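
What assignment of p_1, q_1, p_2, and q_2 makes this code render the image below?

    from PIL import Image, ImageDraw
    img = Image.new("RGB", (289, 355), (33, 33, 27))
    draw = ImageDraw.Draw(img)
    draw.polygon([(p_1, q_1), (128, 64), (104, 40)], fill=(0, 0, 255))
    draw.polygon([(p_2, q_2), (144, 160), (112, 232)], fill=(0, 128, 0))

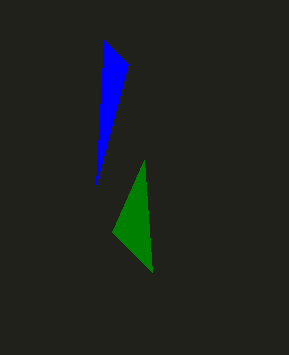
p_1 = 96; q_1 = 184; p_2 = 152; q_2 = 272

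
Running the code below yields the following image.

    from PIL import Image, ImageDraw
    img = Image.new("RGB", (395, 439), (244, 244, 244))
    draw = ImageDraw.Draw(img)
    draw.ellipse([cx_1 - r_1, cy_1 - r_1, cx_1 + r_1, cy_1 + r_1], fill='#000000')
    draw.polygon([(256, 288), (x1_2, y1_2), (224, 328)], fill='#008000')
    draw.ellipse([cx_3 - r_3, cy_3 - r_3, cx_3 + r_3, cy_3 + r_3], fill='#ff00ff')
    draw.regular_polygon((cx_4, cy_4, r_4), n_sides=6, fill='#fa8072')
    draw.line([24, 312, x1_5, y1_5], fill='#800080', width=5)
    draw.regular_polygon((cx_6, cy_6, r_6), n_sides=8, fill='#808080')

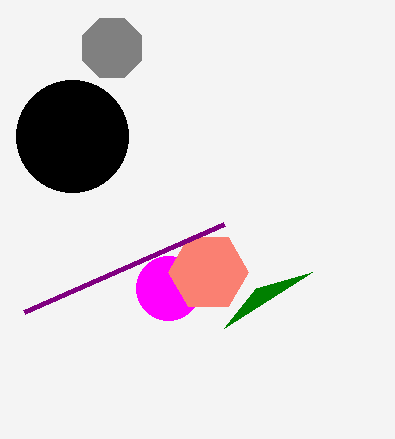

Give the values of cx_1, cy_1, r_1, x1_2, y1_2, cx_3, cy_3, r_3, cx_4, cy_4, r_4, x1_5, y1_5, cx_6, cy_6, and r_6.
cx_1 = 72
cy_1 = 136
r_1 = 56
x1_2 = 312
y1_2 = 272
cx_3 = 168
cy_3 = 288
r_3 = 32
cx_4 = 208
cy_4 = 272
r_4 = 40
x1_5 = 224
y1_5 = 224
cx_6 = 112
cy_6 = 48
r_6 = 32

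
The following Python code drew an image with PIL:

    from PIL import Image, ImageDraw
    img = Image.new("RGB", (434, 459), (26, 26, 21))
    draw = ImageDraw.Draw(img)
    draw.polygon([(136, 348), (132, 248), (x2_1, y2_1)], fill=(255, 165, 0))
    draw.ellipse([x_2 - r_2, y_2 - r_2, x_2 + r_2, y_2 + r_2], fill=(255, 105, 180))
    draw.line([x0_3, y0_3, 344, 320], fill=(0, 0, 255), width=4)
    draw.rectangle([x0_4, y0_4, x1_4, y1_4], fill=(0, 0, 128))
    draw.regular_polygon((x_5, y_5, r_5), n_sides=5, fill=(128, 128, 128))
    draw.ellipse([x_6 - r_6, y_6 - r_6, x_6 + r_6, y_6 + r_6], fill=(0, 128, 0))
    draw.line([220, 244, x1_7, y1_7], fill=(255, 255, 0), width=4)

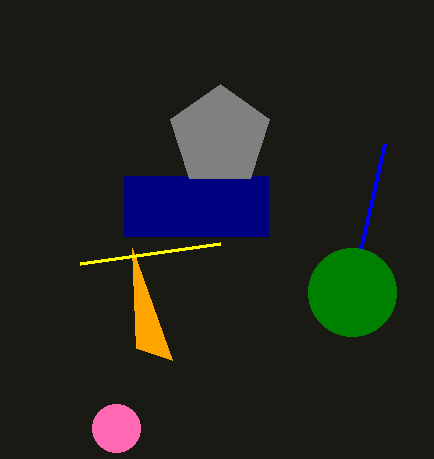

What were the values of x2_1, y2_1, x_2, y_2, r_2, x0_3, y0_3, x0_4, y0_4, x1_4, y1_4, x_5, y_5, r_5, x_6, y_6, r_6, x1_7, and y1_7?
x2_1 = 172
y2_1 = 360
x_2 = 116
y_2 = 428
r_2 = 24
x0_3 = 384
y0_3 = 144
x0_4 = 124
y0_4 = 176
x1_4 = 268
y1_4 = 236
x_5 = 220
y_5 = 136
r_5 = 52
x_6 = 352
y_6 = 292
r_6 = 44
x1_7 = 80
y1_7 = 264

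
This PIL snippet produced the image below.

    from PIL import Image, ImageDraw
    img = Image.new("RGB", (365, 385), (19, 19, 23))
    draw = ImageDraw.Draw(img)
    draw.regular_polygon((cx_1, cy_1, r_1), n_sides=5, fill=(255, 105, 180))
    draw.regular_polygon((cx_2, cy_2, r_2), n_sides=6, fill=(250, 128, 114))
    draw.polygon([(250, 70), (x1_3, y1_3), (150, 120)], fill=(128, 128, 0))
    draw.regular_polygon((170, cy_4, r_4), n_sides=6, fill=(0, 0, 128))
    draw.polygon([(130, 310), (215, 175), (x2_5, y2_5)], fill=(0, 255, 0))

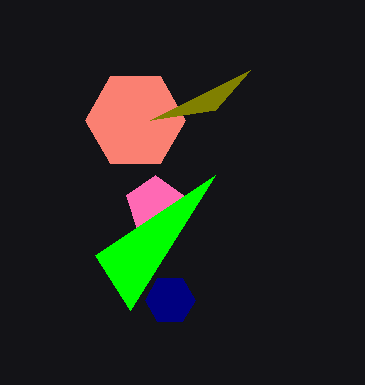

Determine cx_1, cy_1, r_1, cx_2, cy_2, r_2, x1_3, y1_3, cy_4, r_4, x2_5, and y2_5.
cx_1 = 155, cy_1 = 205, r_1 = 30, cx_2 = 135, cy_2 = 120, r_2 = 50, x1_3 = 215, y1_3 = 110, cy_4 = 300, r_4 = 25, x2_5 = 95, y2_5 = 255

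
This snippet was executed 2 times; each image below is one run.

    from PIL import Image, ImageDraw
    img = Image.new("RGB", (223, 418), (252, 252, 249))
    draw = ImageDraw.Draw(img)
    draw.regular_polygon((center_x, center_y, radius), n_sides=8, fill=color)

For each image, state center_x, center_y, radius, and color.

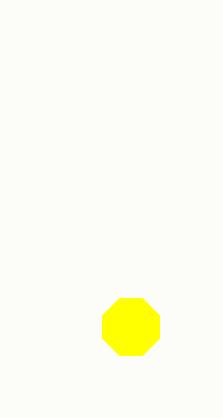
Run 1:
center_x = 131, center_y = 327, radius = 31, color = 'yellow'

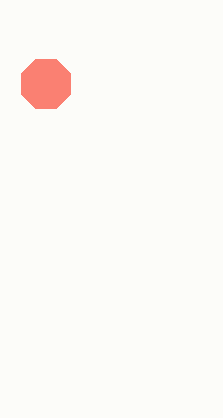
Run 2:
center_x = 46
center_y = 84
radius = 27
color = 'salmon'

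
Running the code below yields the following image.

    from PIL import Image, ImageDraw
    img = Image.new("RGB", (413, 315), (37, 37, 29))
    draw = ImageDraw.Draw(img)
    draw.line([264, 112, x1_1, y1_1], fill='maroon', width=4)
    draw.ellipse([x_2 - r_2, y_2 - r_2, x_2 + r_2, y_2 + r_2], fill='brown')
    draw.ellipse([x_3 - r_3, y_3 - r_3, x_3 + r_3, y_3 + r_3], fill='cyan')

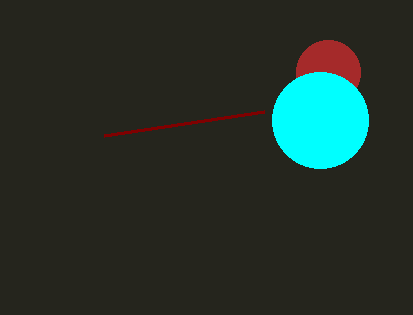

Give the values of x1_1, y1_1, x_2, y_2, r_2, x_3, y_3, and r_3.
x1_1 = 104
y1_1 = 136
x_2 = 328
y_2 = 72
r_2 = 32
x_3 = 320
y_3 = 120
r_3 = 48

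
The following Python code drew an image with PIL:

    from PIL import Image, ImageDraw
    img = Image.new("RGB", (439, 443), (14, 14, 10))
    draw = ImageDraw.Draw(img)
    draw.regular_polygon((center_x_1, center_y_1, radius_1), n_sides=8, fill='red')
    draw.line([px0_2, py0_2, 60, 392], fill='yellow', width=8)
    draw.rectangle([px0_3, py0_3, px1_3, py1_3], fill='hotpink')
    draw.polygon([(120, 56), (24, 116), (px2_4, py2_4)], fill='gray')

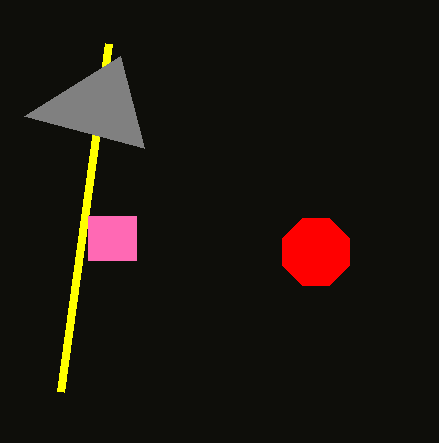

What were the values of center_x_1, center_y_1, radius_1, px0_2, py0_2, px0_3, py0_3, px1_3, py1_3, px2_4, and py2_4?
center_x_1 = 316; center_y_1 = 252; radius_1 = 36; px0_2 = 108; py0_2 = 44; px0_3 = 88; py0_3 = 216; px1_3 = 136; py1_3 = 260; px2_4 = 144; py2_4 = 148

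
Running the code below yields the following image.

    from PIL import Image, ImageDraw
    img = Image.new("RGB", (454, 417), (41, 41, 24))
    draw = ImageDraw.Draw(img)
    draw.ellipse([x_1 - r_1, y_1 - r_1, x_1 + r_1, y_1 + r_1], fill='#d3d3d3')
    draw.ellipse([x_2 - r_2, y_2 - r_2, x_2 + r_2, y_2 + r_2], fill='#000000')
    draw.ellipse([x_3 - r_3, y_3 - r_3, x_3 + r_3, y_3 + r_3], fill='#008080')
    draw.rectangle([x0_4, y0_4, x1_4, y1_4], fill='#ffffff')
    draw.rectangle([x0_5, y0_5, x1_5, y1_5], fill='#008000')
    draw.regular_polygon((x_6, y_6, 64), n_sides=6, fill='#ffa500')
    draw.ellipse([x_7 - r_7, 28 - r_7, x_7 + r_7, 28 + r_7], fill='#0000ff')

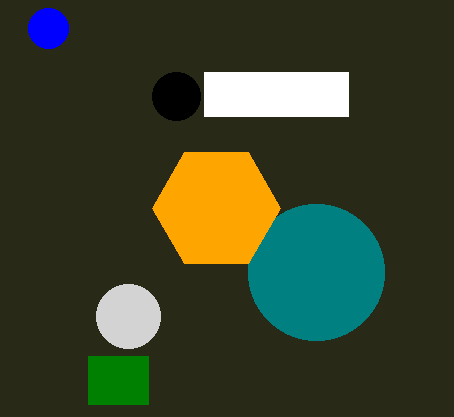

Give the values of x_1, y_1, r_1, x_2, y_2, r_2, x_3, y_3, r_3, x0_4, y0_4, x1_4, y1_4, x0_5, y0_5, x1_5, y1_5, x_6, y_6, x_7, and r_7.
x_1 = 128
y_1 = 316
r_1 = 32
x_2 = 176
y_2 = 96
r_2 = 24
x_3 = 316
y_3 = 272
r_3 = 68
x0_4 = 204
y0_4 = 72
x1_4 = 348
y1_4 = 116
x0_5 = 88
y0_5 = 356
x1_5 = 148
y1_5 = 404
x_6 = 216
y_6 = 208
x_7 = 48
r_7 = 20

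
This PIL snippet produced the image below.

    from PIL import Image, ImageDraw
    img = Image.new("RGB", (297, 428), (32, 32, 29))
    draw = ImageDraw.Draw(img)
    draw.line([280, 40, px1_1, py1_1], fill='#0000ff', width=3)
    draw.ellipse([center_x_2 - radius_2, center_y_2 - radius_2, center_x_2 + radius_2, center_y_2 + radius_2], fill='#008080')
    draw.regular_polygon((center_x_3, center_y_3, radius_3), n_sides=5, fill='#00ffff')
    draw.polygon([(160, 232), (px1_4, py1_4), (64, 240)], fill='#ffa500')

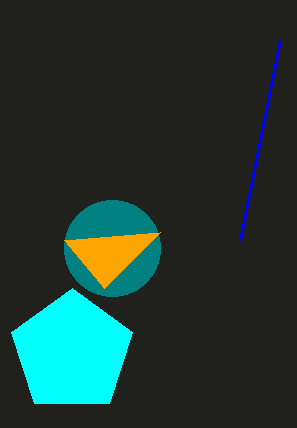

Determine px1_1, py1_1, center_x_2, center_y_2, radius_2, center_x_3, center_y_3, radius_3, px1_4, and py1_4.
px1_1 = 240
py1_1 = 240
center_x_2 = 112
center_y_2 = 248
radius_2 = 48
center_x_3 = 72
center_y_3 = 352
radius_3 = 64
px1_4 = 104
py1_4 = 288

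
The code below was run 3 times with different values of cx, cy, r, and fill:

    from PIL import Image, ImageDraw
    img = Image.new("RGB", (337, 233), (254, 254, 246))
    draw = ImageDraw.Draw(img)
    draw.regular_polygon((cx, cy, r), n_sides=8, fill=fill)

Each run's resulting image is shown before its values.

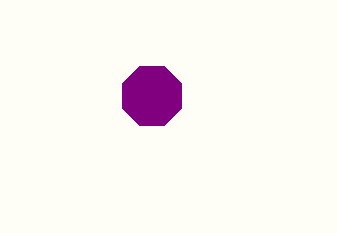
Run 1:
cx = 152; cy = 96; r = 32; fill = 'purple'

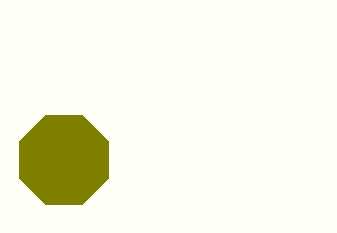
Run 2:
cx = 64; cy = 160; r = 48; fill = 'olive'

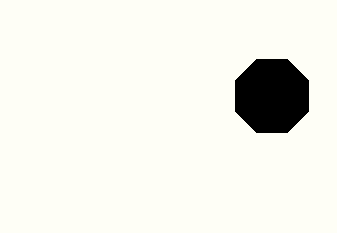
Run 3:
cx = 272
cy = 96
r = 40
fill = 'black'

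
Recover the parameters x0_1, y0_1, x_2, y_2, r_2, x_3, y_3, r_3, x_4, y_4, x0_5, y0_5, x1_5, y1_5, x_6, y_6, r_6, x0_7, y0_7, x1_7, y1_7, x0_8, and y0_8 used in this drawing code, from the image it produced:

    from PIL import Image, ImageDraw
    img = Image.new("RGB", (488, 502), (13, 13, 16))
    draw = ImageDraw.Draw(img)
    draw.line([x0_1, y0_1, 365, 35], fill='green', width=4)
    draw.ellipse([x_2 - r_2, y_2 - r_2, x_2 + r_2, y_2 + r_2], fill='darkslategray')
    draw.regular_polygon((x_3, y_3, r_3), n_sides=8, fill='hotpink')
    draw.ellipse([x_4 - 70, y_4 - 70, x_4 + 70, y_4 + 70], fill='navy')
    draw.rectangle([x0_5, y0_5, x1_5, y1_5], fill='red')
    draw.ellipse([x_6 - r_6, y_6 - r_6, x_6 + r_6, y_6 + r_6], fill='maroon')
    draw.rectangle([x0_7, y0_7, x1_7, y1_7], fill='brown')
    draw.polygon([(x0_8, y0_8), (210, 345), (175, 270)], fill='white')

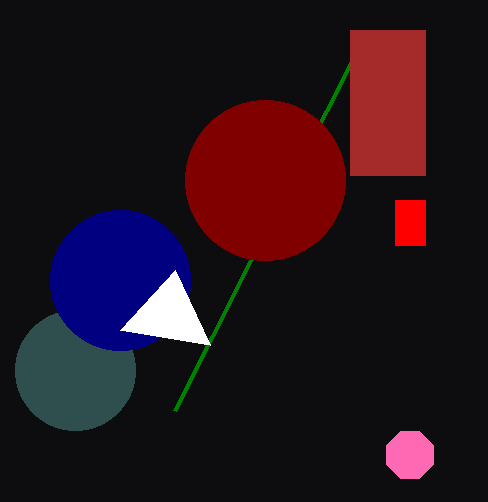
x0_1 = 175; y0_1 = 410; x_2 = 75; y_2 = 370; r_2 = 60; x_3 = 410; y_3 = 455; r_3 = 25; x_4 = 120; y_4 = 280; x0_5 = 395; y0_5 = 200; x1_5 = 425; y1_5 = 245; x_6 = 265; y_6 = 180; r_6 = 80; x0_7 = 350; y0_7 = 30; x1_7 = 425; y1_7 = 175; x0_8 = 120; y0_8 = 330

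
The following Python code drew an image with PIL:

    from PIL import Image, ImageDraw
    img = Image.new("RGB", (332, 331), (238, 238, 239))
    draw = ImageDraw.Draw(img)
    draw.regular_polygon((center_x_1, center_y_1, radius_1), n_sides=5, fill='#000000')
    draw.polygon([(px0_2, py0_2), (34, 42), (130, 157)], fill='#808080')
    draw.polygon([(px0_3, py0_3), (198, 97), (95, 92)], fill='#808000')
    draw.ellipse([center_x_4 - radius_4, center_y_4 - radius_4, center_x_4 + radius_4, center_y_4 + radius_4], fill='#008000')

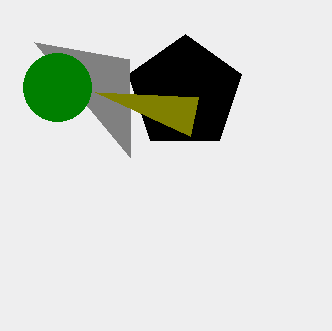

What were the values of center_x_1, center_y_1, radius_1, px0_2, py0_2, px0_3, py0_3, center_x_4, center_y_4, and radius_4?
center_x_1 = 185
center_y_1 = 93
radius_1 = 59
px0_2 = 129
py0_2 = 59
px0_3 = 190
py0_3 = 136
center_x_4 = 57
center_y_4 = 87
radius_4 = 34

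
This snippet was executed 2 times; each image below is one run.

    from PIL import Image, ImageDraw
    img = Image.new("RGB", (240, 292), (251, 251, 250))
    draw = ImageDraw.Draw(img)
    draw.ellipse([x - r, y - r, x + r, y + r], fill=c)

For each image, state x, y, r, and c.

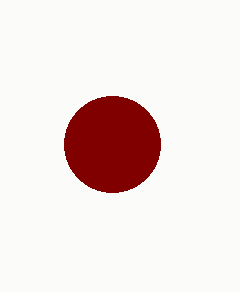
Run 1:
x = 112; y = 144; r = 48; c = 'maroon'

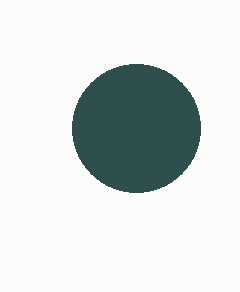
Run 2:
x = 136, y = 128, r = 64, c = 'darkslategray'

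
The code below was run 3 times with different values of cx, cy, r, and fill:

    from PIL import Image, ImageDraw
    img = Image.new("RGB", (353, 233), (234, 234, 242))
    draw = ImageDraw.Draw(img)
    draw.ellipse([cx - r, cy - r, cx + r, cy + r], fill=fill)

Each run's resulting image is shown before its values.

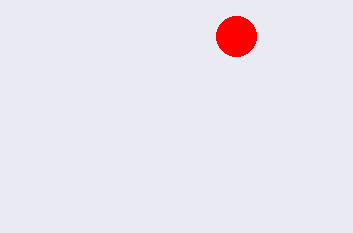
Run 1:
cx = 236; cy = 36; r = 20; fill = 'red'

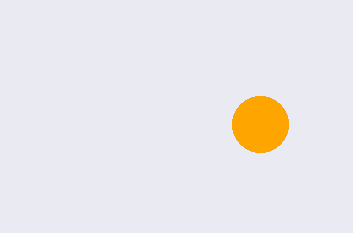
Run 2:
cx = 260, cy = 124, r = 28, fill = 'orange'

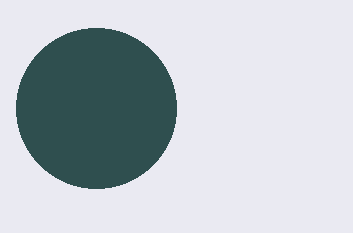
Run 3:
cx = 96
cy = 108
r = 80
fill = 'darkslategray'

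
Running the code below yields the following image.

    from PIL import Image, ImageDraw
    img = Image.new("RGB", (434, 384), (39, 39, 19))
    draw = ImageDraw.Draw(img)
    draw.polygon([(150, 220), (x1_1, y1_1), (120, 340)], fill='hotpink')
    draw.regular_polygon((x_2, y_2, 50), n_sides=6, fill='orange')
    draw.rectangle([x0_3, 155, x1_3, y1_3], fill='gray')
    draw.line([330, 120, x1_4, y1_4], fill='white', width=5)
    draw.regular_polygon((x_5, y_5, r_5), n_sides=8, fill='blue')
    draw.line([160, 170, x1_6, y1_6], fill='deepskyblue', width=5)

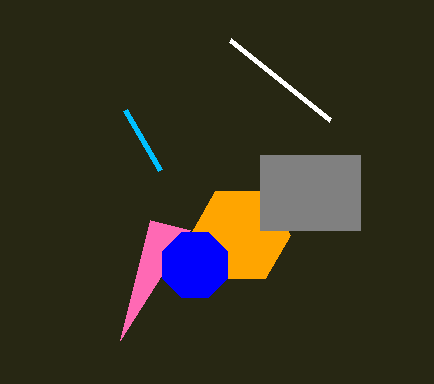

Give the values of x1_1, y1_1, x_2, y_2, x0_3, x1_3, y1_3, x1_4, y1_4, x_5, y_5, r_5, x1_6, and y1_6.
x1_1 = 190, y1_1 = 230, x_2 = 240, y_2 = 235, x0_3 = 260, x1_3 = 360, y1_3 = 230, x1_4 = 230, y1_4 = 40, x_5 = 195, y_5 = 265, r_5 = 35, x1_6 = 125, y1_6 = 110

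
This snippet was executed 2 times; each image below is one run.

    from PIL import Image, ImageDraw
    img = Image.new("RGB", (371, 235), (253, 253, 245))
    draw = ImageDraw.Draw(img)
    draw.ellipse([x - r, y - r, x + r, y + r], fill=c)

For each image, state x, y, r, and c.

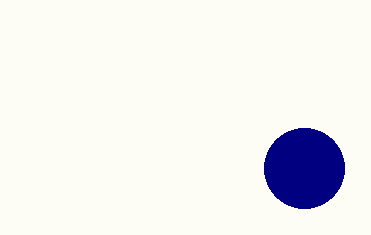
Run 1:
x = 304
y = 168
r = 40
c = 'navy'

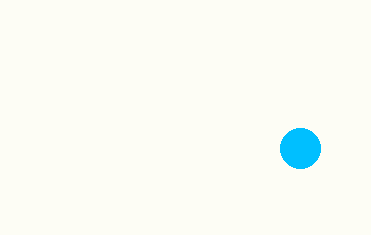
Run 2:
x = 300; y = 148; r = 20; c = 'deepskyblue'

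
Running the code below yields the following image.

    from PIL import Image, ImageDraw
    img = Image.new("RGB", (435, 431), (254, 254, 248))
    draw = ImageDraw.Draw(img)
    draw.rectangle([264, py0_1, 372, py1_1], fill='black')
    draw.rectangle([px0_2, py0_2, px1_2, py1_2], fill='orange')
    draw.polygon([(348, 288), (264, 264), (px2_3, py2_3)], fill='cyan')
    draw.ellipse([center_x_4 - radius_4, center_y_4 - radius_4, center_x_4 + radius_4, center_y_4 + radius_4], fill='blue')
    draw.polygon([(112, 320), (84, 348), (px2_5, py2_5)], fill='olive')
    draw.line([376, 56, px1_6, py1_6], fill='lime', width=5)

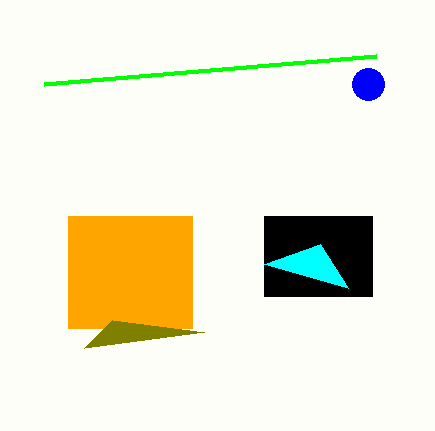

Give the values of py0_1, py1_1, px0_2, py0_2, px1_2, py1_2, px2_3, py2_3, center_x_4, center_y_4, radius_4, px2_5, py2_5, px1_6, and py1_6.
py0_1 = 216
py1_1 = 296
px0_2 = 68
py0_2 = 216
px1_2 = 192
py1_2 = 328
px2_3 = 320
py2_3 = 244
center_x_4 = 368
center_y_4 = 84
radius_4 = 16
px2_5 = 204
py2_5 = 332
px1_6 = 44
py1_6 = 84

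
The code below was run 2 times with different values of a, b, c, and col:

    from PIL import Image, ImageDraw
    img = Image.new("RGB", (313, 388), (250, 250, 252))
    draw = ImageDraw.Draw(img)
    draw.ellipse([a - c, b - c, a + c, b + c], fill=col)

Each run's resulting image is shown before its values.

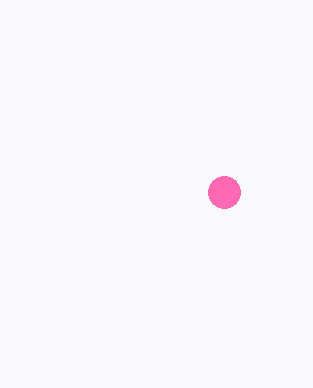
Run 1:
a = 224; b = 192; c = 16; col = 'hotpink'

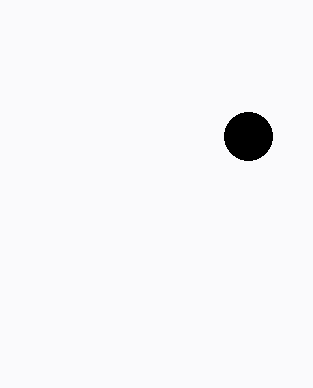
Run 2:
a = 248; b = 136; c = 24; col = 'black'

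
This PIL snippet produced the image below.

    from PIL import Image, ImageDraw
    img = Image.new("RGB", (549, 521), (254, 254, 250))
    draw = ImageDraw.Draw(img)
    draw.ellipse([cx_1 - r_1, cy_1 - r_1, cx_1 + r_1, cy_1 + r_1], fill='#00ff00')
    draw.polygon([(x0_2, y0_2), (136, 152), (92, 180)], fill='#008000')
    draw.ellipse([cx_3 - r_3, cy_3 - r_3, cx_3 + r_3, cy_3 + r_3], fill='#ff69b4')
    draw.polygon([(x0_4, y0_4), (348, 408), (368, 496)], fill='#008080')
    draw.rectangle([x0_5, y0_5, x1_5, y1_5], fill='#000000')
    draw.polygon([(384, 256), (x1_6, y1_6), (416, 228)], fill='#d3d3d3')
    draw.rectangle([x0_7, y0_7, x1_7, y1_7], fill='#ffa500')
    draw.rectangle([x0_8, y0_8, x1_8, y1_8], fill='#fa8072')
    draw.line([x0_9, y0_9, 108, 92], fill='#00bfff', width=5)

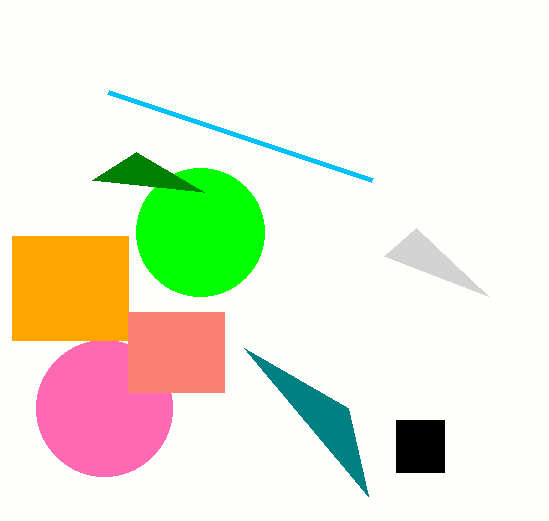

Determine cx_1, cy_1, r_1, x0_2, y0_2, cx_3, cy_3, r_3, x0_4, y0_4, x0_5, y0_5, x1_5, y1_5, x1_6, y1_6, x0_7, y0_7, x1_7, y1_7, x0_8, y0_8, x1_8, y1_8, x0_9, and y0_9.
cx_1 = 200
cy_1 = 232
r_1 = 64
x0_2 = 204
y0_2 = 192
cx_3 = 104
cy_3 = 408
r_3 = 68
x0_4 = 244
y0_4 = 348
x0_5 = 396
y0_5 = 420
x1_5 = 444
y1_5 = 472
x1_6 = 488
y1_6 = 296
x0_7 = 12
y0_7 = 236
x1_7 = 128
y1_7 = 340
x0_8 = 128
y0_8 = 312
x1_8 = 224
y1_8 = 392
x0_9 = 372
y0_9 = 180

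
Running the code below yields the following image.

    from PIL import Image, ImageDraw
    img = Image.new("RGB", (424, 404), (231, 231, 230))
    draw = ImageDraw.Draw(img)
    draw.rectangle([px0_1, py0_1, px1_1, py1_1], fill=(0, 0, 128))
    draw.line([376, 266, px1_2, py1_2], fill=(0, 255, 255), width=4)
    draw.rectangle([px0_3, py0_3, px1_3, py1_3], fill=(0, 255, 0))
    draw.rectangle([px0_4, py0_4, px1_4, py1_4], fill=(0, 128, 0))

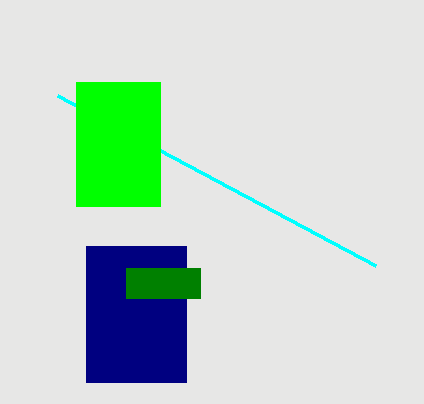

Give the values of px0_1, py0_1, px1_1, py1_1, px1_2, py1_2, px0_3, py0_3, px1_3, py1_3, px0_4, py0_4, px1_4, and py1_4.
px0_1 = 86; py0_1 = 246; px1_1 = 186; py1_1 = 382; px1_2 = 58; py1_2 = 96; px0_3 = 76; py0_3 = 82; px1_3 = 160; py1_3 = 206; px0_4 = 126; py0_4 = 268; px1_4 = 200; py1_4 = 298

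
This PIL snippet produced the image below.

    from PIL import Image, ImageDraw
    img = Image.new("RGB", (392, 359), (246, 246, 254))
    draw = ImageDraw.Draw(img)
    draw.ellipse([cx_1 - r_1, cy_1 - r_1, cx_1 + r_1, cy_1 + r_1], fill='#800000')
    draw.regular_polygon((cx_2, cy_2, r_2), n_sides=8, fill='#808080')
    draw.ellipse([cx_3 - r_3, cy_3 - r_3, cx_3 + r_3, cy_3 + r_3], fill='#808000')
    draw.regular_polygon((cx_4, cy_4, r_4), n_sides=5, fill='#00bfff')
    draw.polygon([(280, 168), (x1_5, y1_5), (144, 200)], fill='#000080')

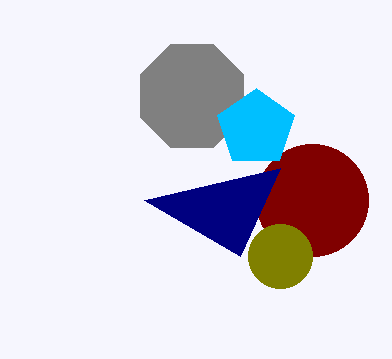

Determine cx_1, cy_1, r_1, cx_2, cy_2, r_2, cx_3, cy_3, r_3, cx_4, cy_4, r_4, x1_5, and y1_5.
cx_1 = 312
cy_1 = 200
r_1 = 56
cx_2 = 192
cy_2 = 96
r_2 = 56
cx_3 = 280
cy_3 = 256
r_3 = 32
cx_4 = 256
cy_4 = 128
r_4 = 40
x1_5 = 240
y1_5 = 256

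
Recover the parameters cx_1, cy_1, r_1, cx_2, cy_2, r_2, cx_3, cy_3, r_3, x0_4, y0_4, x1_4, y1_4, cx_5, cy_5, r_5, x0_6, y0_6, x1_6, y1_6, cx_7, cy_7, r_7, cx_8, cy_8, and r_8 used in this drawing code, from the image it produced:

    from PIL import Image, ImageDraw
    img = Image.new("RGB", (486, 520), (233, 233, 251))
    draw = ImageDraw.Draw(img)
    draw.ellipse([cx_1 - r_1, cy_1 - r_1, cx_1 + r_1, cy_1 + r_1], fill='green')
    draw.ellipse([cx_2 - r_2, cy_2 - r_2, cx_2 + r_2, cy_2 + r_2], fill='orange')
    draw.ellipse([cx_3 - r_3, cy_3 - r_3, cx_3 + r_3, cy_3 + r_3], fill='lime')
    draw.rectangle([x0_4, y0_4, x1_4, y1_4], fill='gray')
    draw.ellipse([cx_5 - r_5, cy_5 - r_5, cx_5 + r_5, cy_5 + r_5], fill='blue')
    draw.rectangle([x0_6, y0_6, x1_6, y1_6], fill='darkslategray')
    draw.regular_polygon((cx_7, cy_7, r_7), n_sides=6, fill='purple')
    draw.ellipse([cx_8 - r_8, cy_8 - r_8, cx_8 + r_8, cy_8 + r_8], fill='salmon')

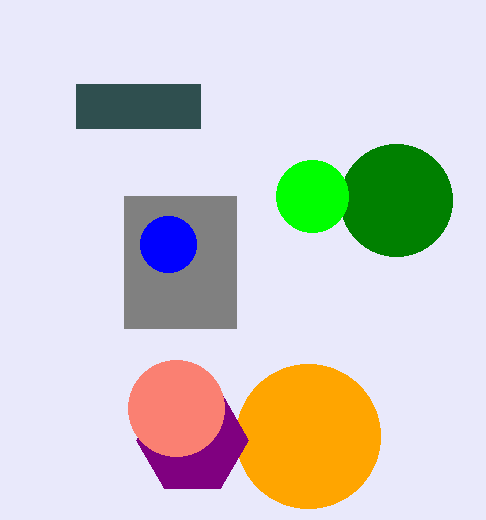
cx_1 = 396
cy_1 = 200
r_1 = 56
cx_2 = 308
cy_2 = 436
r_2 = 72
cx_3 = 312
cy_3 = 196
r_3 = 36
x0_4 = 124
y0_4 = 196
x1_4 = 236
y1_4 = 328
cx_5 = 168
cy_5 = 244
r_5 = 28
x0_6 = 76
y0_6 = 84
x1_6 = 200
y1_6 = 128
cx_7 = 192
cy_7 = 440
r_7 = 56
cx_8 = 176
cy_8 = 408
r_8 = 48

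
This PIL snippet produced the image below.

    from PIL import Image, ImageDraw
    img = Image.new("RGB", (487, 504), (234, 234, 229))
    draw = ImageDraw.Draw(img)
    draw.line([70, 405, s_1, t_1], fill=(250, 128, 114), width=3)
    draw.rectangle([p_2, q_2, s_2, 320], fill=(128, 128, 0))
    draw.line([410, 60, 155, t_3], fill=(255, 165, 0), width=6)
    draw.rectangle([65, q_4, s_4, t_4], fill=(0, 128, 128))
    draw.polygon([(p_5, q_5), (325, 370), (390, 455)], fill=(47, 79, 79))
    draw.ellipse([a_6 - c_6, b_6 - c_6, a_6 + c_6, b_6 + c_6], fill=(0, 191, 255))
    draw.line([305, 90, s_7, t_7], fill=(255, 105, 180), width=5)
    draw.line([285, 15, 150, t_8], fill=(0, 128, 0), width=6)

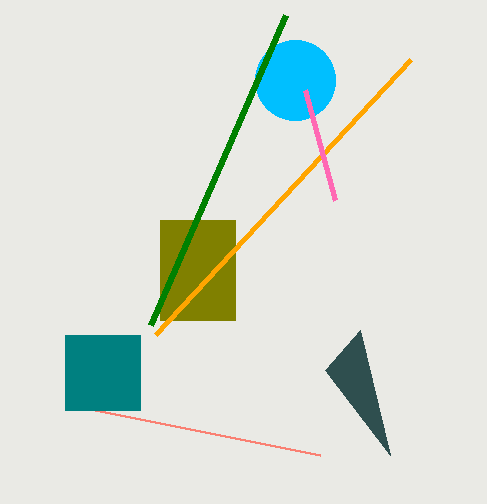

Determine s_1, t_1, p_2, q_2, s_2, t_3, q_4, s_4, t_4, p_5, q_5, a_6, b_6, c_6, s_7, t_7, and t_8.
s_1 = 320
t_1 = 455
p_2 = 160
q_2 = 220
s_2 = 235
t_3 = 335
q_4 = 335
s_4 = 140
t_4 = 410
p_5 = 360
q_5 = 330
a_6 = 295
b_6 = 80
c_6 = 40
s_7 = 335
t_7 = 200
t_8 = 325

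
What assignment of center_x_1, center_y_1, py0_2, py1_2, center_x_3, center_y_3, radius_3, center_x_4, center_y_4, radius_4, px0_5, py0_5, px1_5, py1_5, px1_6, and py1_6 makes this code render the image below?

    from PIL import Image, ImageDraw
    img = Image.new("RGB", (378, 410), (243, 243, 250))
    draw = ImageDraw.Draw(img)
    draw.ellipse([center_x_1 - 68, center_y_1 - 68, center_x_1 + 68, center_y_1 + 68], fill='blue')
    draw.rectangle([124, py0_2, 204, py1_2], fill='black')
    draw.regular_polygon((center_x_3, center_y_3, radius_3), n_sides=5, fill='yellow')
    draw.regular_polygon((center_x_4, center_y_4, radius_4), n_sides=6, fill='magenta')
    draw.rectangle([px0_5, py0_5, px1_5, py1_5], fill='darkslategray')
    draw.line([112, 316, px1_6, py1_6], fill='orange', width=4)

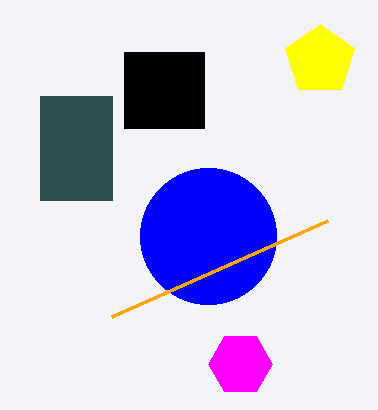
center_x_1 = 208; center_y_1 = 236; py0_2 = 52; py1_2 = 128; center_x_3 = 320; center_y_3 = 60; radius_3 = 36; center_x_4 = 240; center_y_4 = 364; radius_4 = 32; px0_5 = 40; py0_5 = 96; px1_5 = 112; py1_5 = 200; px1_6 = 328; py1_6 = 220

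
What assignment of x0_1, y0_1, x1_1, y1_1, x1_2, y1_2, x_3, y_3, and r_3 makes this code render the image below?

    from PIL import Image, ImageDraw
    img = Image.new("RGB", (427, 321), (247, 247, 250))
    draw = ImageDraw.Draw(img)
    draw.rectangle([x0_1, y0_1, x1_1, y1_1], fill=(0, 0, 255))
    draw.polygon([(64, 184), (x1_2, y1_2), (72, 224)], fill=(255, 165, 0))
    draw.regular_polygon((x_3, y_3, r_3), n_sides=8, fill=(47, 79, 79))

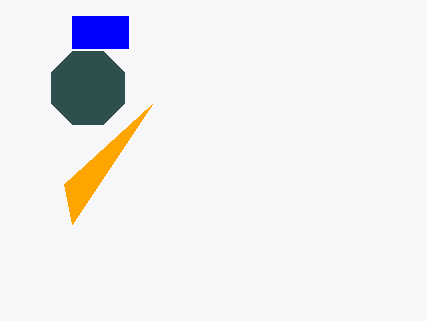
x0_1 = 72, y0_1 = 16, x1_1 = 128, y1_1 = 48, x1_2 = 152, y1_2 = 104, x_3 = 88, y_3 = 88, r_3 = 40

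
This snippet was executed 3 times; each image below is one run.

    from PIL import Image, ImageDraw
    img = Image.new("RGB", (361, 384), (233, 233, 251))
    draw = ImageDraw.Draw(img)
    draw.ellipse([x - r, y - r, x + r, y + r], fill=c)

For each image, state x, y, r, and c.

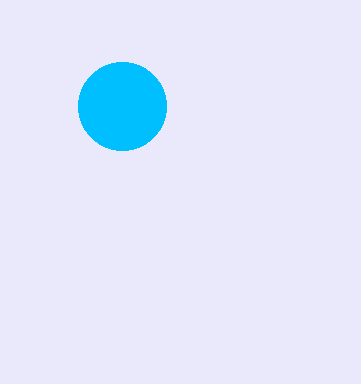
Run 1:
x = 122; y = 106; r = 44; c = 'deepskyblue'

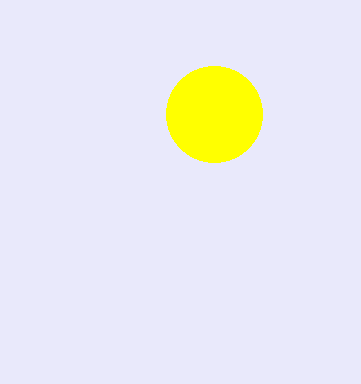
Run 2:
x = 214; y = 114; r = 48; c = 'yellow'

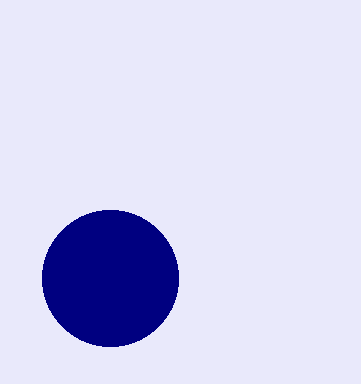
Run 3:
x = 110; y = 278; r = 68; c = 'navy'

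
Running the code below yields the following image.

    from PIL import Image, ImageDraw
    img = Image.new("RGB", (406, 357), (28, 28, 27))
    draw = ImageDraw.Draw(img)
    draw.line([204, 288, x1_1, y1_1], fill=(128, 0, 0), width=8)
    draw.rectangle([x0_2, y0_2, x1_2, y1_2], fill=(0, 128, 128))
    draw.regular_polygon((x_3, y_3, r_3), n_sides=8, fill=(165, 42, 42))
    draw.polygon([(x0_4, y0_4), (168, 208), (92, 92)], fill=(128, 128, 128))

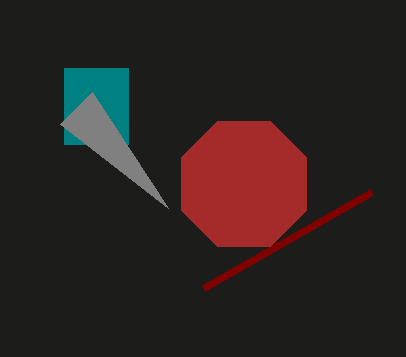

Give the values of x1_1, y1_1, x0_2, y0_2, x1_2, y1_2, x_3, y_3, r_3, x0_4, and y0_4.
x1_1 = 372
y1_1 = 192
x0_2 = 64
y0_2 = 68
x1_2 = 128
y1_2 = 144
x_3 = 244
y_3 = 184
r_3 = 68
x0_4 = 60
y0_4 = 124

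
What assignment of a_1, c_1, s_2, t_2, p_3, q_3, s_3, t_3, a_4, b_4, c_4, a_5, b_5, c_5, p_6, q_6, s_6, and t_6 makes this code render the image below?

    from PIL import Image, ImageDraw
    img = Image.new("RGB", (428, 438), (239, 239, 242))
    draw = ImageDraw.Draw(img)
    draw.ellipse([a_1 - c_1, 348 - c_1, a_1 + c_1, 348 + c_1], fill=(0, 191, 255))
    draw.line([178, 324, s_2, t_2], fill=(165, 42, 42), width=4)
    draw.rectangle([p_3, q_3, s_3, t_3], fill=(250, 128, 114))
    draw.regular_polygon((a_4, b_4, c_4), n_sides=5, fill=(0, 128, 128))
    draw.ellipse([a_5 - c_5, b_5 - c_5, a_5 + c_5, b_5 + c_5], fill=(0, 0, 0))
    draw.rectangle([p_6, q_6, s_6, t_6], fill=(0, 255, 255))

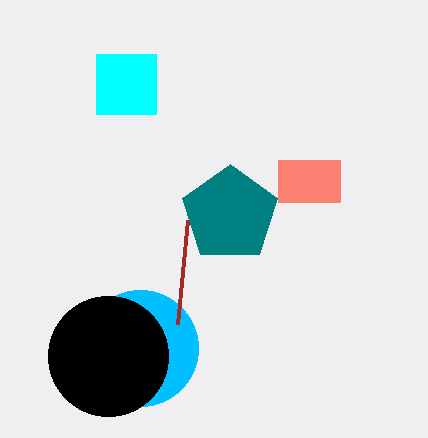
a_1 = 140
c_1 = 58
s_2 = 188
t_2 = 220
p_3 = 278
q_3 = 160
s_3 = 340
t_3 = 202
a_4 = 230
b_4 = 214
c_4 = 50
a_5 = 108
b_5 = 356
c_5 = 60
p_6 = 96
q_6 = 54
s_6 = 156
t_6 = 114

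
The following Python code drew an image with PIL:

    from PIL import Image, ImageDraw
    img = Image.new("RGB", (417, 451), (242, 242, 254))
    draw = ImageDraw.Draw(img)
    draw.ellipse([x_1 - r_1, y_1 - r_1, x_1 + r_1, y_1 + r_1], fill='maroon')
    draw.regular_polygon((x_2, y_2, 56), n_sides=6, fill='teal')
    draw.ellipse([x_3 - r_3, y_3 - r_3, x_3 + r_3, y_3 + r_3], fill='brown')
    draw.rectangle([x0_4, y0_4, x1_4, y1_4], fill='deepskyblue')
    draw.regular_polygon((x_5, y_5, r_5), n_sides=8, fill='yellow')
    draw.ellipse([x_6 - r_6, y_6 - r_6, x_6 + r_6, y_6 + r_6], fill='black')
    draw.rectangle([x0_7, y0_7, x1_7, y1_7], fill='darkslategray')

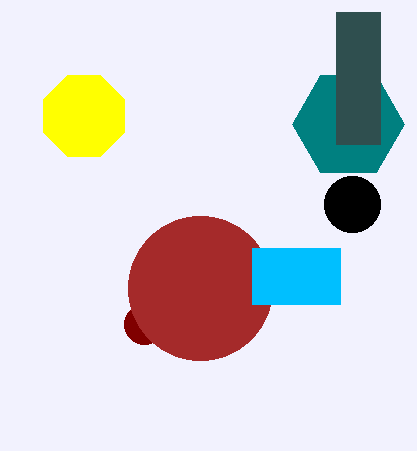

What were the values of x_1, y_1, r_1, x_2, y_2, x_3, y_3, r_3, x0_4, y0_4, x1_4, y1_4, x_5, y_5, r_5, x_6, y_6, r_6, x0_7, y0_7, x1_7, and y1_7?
x_1 = 144; y_1 = 324; r_1 = 20; x_2 = 348; y_2 = 124; x_3 = 200; y_3 = 288; r_3 = 72; x0_4 = 252; y0_4 = 248; x1_4 = 340; y1_4 = 304; x_5 = 84; y_5 = 116; r_5 = 44; x_6 = 352; y_6 = 204; r_6 = 28; x0_7 = 336; y0_7 = 12; x1_7 = 380; y1_7 = 144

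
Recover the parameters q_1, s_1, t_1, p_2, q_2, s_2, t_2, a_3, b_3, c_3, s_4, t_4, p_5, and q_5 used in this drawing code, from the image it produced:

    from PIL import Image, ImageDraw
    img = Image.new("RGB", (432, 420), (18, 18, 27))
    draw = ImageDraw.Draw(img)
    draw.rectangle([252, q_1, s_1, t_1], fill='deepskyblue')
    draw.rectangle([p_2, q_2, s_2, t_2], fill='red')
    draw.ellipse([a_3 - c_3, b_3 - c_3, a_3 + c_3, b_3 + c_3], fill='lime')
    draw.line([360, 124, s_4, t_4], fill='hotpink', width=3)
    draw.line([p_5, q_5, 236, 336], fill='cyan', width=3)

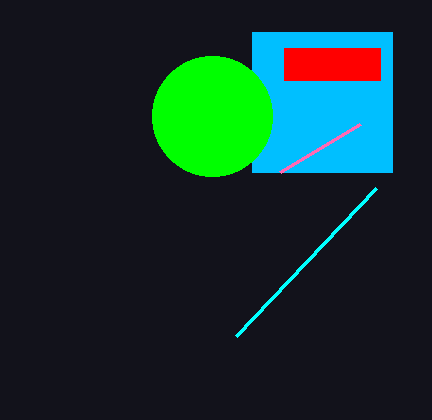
q_1 = 32; s_1 = 392; t_1 = 172; p_2 = 284; q_2 = 48; s_2 = 380; t_2 = 80; a_3 = 212; b_3 = 116; c_3 = 60; s_4 = 280; t_4 = 172; p_5 = 376; q_5 = 188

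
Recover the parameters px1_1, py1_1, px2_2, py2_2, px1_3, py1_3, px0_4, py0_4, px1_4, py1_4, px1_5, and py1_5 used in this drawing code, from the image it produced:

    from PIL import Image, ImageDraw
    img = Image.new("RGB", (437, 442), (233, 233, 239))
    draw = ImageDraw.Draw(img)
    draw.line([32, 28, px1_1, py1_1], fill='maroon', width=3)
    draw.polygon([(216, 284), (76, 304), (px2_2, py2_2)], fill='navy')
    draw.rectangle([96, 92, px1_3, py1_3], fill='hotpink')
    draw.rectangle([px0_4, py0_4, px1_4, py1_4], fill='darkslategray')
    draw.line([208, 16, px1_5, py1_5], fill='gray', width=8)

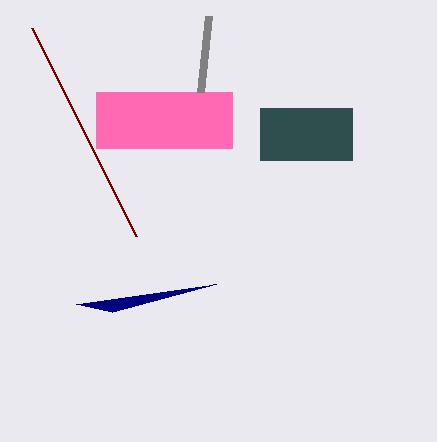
px1_1 = 136, py1_1 = 236, px2_2 = 112, py2_2 = 312, px1_3 = 232, py1_3 = 148, px0_4 = 260, py0_4 = 108, px1_4 = 352, py1_4 = 160, px1_5 = 200, py1_5 = 92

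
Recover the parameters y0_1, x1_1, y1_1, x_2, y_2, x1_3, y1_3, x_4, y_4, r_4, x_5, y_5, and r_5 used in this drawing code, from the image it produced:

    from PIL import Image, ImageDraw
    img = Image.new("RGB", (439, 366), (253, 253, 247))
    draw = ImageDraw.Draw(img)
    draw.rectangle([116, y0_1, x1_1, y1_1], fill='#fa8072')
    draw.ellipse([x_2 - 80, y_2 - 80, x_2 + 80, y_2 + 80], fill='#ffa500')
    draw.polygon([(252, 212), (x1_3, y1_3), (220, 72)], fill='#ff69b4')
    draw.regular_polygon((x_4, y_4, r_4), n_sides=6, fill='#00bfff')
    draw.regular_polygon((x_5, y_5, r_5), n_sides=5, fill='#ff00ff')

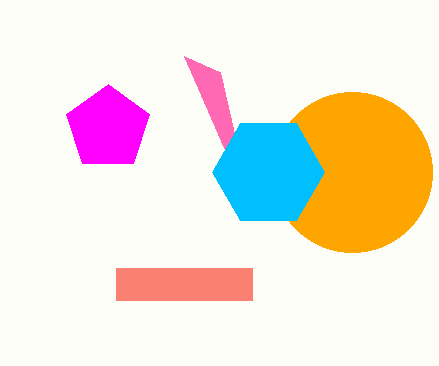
y0_1 = 268; x1_1 = 252; y1_1 = 300; x_2 = 352; y_2 = 172; x1_3 = 184; y1_3 = 56; x_4 = 268; y_4 = 172; r_4 = 56; x_5 = 108; y_5 = 128; r_5 = 44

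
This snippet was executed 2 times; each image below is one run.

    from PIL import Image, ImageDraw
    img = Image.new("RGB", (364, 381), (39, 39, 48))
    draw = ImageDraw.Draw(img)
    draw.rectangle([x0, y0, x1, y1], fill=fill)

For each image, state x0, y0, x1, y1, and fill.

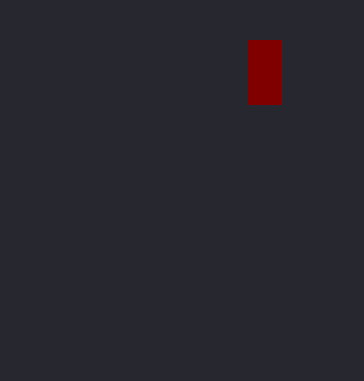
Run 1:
x0 = 248
y0 = 40
x1 = 280
y1 = 104
fill = 'maroon'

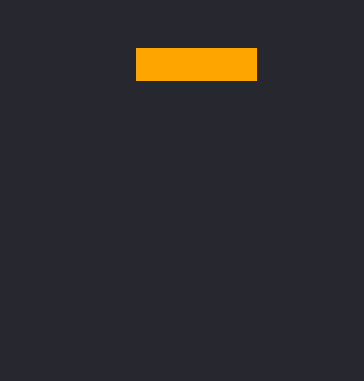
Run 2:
x0 = 136, y0 = 48, x1 = 256, y1 = 80, fill = 'orange'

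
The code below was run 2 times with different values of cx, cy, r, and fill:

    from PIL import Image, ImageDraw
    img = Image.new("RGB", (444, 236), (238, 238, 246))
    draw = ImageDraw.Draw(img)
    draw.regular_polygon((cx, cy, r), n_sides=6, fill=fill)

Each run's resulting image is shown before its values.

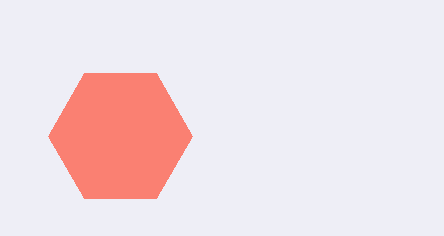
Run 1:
cx = 120
cy = 136
r = 72
fill = 'salmon'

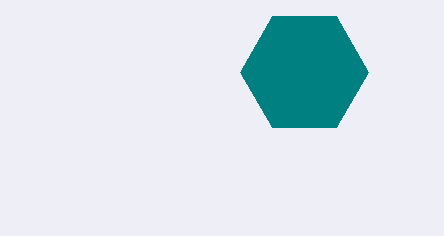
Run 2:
cx = 304
cy = 72
r = 64
fill = 'teal'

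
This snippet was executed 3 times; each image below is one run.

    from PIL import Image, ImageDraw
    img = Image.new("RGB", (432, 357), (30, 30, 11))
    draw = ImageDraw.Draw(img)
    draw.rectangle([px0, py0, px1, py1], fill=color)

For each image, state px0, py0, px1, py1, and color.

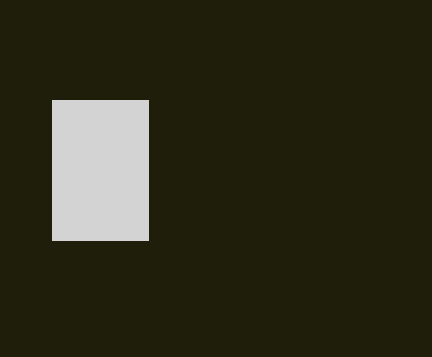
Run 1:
px0 = 52; py0 = 100; px1 = 148; py1 = 240; color = 'lightgray'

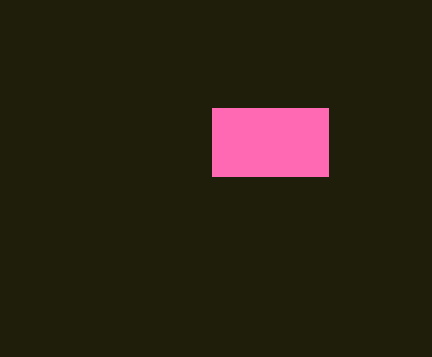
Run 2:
px0 = 212, py0 = 108, px1 = 328, py1 = 176, color = 'hotpink'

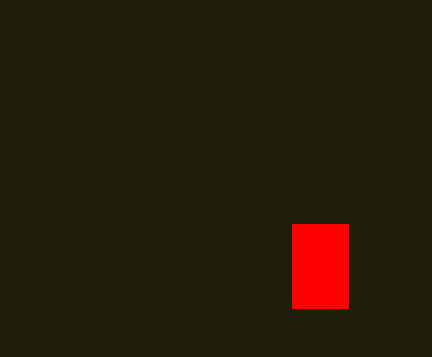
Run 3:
px0 = 292; py0 = 224; px1 = 348; py1 = 308; color = 'red'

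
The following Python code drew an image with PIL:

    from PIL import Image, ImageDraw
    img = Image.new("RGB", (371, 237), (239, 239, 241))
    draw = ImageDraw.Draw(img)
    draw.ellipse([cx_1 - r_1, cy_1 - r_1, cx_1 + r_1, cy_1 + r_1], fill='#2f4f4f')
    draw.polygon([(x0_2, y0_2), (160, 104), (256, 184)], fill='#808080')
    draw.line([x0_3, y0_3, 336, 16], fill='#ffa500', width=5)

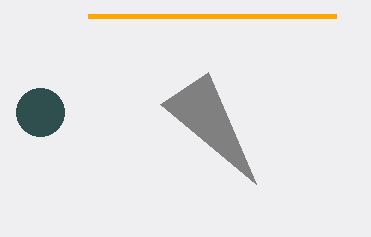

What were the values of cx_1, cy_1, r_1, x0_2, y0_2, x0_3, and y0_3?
cx_1 = 40, cy_1 = 112, r_1 = 24, x0_2 = 208, y0_2 = 72, x0_3 = 88, y0_3 = 16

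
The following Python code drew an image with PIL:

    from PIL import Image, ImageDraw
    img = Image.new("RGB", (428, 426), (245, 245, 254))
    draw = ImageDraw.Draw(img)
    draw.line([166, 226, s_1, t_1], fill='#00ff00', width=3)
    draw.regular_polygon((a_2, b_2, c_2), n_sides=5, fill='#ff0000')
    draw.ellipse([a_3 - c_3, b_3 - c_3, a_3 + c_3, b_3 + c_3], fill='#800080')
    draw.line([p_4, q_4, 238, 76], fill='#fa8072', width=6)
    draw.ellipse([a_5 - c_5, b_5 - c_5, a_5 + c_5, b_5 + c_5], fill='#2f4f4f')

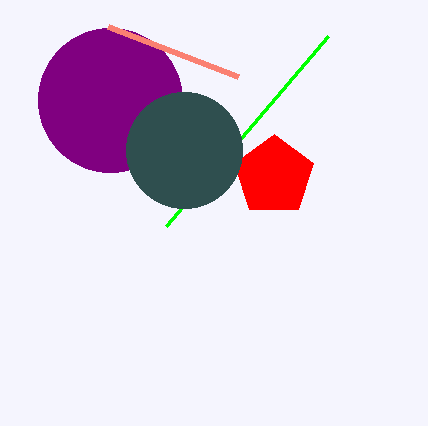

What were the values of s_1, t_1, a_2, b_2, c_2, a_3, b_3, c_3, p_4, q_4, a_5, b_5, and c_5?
s_1 = 328, t_1 = 36, a_2 = 274, b_2 = 176, c_2 = 42, a_3 = 110, b_3 = 100, c_3 = 72, p_4 = 108, q_4 = 26, a_5 = 184, b_5 = 150, c_5 = 58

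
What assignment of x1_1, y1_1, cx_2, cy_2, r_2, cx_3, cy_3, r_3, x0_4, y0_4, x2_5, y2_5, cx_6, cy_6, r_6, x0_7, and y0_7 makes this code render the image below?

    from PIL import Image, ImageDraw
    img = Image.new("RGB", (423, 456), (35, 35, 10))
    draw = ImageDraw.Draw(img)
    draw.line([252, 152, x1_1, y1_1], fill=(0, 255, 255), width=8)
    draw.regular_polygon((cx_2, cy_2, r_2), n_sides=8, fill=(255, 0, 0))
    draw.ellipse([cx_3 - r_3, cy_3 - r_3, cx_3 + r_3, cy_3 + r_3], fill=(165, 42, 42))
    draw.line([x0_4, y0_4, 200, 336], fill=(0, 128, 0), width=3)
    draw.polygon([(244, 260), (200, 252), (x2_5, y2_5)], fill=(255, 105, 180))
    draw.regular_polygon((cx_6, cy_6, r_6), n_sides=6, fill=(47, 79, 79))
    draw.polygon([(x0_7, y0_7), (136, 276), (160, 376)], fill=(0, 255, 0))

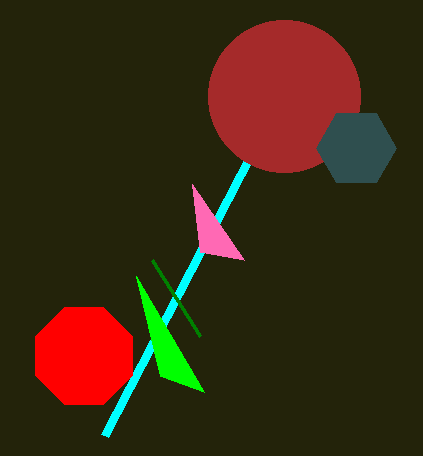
x1_1 = 104
y1_1 = 436
cx_2 = 84
cy_2 = 356
r_2 = 52
cx_3 = 284
cy_3 = 96
r_3 = 76
x0_4 = 152
y0_4 = 260
x2_5 = 192
y2_5 = 184
cx_6 = 356
cy_6 = 148
r_6 = 40
x0_7 = 204
y0_7 = 392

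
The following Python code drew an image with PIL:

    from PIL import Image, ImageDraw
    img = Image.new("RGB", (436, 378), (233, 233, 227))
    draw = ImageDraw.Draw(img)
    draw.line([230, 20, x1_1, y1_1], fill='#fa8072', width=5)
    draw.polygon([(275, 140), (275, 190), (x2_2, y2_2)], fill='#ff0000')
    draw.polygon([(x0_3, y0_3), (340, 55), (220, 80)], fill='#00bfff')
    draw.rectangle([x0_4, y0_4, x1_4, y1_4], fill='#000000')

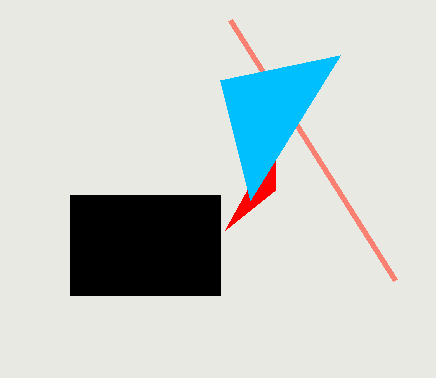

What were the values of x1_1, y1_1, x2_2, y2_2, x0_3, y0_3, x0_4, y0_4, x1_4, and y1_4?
x1_1 = 395, y1_1 = 280, x2_2 = 225, y2_2 = 230, x0_3 = 250, y0_3 = 200, x0_4 = 70, y0_4 = 195, x1_4 = 220, y1_4 = 295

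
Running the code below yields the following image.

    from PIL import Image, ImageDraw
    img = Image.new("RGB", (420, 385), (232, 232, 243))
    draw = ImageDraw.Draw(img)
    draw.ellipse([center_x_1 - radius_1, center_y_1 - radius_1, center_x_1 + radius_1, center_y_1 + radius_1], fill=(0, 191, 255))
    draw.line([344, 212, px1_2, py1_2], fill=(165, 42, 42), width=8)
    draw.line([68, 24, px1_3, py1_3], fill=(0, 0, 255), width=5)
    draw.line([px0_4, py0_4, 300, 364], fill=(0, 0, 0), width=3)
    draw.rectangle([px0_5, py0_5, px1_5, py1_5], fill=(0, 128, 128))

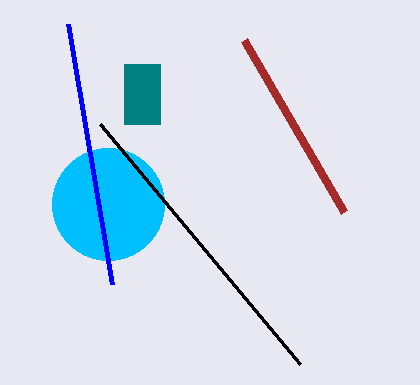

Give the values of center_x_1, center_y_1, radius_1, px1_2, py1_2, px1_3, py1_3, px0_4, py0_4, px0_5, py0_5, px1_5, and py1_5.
center_x_1 = 108; center_y_1 = 204; radius_1 = 56; px1_2 = 244; py1_2 = 40; px1_3 = 112; py1_3 = 284; px0_4 = 100; py0_4 = 124; px0_5 = 124; py0_5 = 64; px1_5 = 160; py1_5 = 124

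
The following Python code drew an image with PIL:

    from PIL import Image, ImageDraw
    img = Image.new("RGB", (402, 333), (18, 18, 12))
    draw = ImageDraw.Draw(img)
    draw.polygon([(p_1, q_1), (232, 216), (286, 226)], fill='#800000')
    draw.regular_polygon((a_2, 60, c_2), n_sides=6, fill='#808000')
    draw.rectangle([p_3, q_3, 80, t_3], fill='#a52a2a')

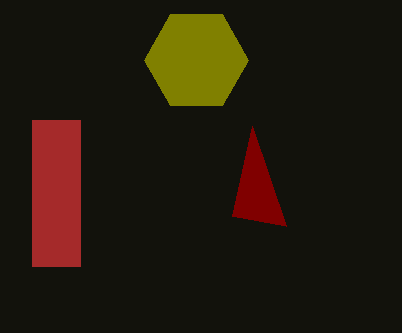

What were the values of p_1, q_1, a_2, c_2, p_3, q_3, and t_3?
p_1 = 252; q_1 = 126; a_2 = 196; c_2 = 52; p_3 = 32; q_3 = 120; t_3 = 266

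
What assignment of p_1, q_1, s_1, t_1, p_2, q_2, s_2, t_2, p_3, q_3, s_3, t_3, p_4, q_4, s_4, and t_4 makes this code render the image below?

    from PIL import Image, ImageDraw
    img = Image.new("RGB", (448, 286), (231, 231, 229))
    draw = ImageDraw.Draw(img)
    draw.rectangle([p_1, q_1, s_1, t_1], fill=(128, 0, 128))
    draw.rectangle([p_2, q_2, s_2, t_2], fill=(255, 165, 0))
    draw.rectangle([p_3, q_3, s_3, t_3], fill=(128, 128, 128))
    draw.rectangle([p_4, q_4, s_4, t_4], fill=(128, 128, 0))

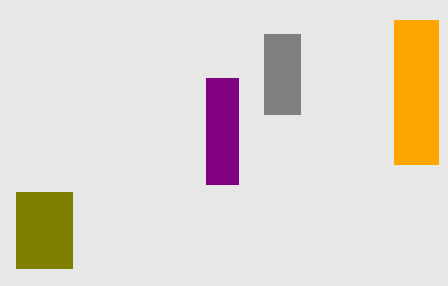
p_1 = 206
q_1 = 78
s_1 = 238
t_1 = 184
p_2 = 394
q_2 = 20
s_2 = 438
t_2 = 164
p_3 = 264
q_3 = 34
s_3 = 300
t_3 = 114
p_4 = 16
q_4 = 192
s_4 = 72
t_4 = 268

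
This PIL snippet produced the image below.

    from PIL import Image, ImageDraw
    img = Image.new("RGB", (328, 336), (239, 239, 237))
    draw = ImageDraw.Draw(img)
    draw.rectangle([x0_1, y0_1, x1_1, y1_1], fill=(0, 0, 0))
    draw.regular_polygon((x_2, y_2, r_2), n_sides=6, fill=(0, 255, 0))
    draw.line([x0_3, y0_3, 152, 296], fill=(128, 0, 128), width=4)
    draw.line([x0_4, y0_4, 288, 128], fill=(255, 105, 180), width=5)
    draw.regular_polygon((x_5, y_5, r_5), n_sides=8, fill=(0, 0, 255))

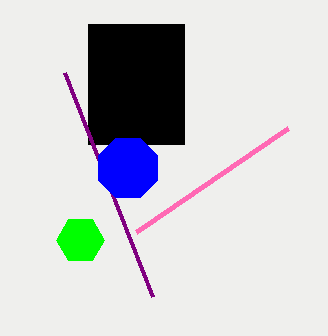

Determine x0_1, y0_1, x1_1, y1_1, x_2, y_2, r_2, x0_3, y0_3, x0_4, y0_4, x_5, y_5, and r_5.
x0_1 = 88; y0_1 = 24; x1_1 = 184; y1_1 = 144; x_2 = 80; y_2 = 240; r_2 = 24; x0_3 = 64; y0_3 = 72; x0_4 = 136; y0_4 = 232; x_5 = 128; y_5 = 168; r_5 = 32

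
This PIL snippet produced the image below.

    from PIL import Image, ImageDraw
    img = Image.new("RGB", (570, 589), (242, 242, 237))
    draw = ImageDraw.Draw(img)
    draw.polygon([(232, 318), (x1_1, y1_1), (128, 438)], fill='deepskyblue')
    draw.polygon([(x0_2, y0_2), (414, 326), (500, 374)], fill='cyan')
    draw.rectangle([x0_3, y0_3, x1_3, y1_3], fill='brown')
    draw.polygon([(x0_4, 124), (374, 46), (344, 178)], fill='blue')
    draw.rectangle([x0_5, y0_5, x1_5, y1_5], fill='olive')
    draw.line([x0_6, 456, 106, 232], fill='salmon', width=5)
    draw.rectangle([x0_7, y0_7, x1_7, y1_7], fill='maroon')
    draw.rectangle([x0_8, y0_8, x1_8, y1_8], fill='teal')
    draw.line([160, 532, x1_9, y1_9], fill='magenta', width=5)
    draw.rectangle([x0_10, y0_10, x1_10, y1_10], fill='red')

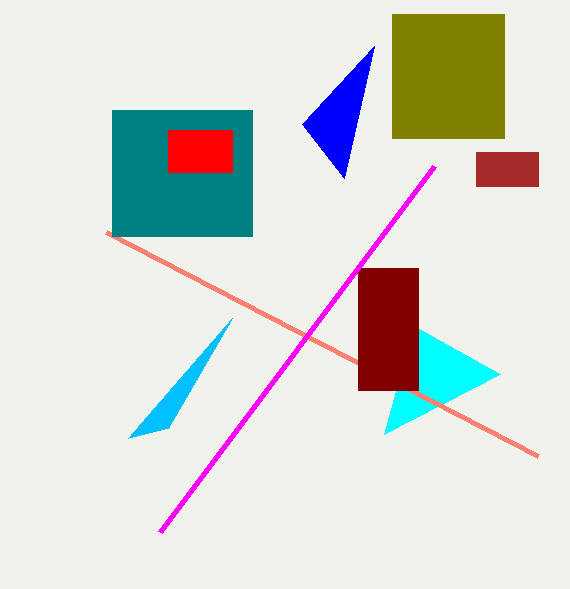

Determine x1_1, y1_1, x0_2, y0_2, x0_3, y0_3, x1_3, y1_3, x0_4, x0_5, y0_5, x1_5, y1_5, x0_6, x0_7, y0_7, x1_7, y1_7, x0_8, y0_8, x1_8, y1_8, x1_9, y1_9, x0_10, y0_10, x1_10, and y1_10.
x1_1 = 168; y1_1 = 428; x0_2 = 384; y0_2 = 434; x0_3 = 476; y0_3 = 152; x1_3 = 538; y1_3 = 186; x0_4 = 302; x0_5 = 392; y0_5 = 14; x1_5 = 504; y1_5 = 138; x0_6 = 538; x0_7 = 358; y0_7 = 268; x1_7 = 418; y1_7 = 390; x0_8 = 112; y0_8 = 110; x1_8 = 252; y1_8 = 236; x1_9 = 434; y1_9 = 166; x0_10 = 168; y0_10 = 130; x1_10 = 232; y1_10 = 172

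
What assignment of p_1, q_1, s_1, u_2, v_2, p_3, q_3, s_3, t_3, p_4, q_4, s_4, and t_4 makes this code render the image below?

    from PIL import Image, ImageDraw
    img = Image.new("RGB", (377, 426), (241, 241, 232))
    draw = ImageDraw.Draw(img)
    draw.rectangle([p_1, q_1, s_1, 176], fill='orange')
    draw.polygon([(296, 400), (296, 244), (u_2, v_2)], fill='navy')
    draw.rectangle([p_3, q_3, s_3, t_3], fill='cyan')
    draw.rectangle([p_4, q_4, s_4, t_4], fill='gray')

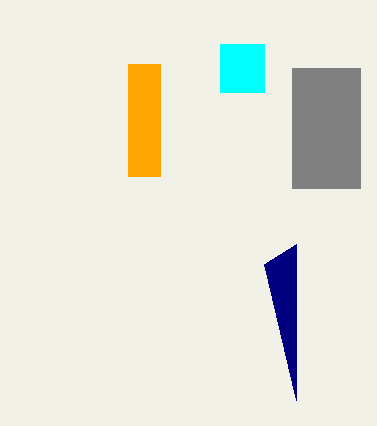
p_1 = 128; q_1 = 64; s_1 = 160; u_2 = 264; v_2 = 264; p_3 = 220; q_3 = 44; s_3 = 264; t_3 = 92; p_4 = 292; q_4 = 68; s_4 = 360; t_4 = 188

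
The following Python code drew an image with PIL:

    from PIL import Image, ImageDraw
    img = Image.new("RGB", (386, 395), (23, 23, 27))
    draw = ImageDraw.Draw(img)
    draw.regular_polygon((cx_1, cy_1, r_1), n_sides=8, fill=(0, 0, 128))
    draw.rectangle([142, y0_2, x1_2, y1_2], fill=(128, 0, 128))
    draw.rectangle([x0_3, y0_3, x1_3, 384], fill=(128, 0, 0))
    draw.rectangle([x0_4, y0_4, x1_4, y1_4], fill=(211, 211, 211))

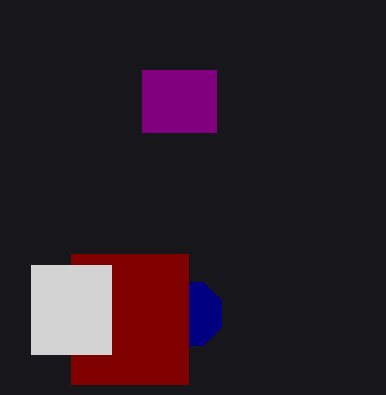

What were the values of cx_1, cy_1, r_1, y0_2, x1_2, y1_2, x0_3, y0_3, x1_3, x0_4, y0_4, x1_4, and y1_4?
cx_1 = 190; cy_1 = 314; r_1 = 34; y0_2 = 70; x1_2 = 216; y1_2 = 132; x0_3 = 71; y0_3 = 254; x1_3 = 188; x0_4 = 31; y0_4 = 265; x1_4 = 111; y1_4 = 354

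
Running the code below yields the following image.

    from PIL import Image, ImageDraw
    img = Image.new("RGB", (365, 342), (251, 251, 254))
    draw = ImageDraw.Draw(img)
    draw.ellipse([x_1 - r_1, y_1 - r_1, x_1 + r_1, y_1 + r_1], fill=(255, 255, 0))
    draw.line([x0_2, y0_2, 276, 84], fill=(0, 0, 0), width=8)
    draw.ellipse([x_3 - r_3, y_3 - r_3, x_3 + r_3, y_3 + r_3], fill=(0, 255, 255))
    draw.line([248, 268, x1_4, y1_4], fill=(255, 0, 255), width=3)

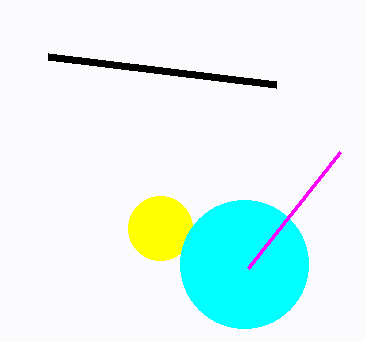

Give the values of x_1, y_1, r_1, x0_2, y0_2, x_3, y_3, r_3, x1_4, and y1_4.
x_1 = 160
y_1 = 228
r_1 = 32
x0_2 = 48
y0_2 = 56
x_3 = 244
y_3 = 264
r_3 = 64
x1_4 = 340
y1_4 = 152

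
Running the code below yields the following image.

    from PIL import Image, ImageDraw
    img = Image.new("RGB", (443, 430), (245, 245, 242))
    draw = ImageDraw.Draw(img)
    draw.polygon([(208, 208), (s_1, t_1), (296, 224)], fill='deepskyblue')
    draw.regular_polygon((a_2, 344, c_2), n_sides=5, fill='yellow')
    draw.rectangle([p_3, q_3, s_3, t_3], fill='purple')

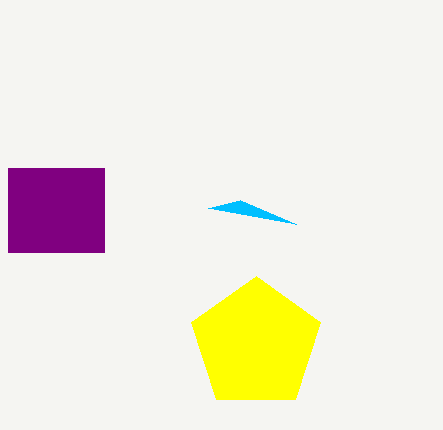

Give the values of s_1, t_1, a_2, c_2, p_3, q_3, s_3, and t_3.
s_1 = 240; t_1 = 200; a_2 = 256; c_2 = 68; p_3 = 8; q_3 = 168; s_3 = 104; t_3 = 252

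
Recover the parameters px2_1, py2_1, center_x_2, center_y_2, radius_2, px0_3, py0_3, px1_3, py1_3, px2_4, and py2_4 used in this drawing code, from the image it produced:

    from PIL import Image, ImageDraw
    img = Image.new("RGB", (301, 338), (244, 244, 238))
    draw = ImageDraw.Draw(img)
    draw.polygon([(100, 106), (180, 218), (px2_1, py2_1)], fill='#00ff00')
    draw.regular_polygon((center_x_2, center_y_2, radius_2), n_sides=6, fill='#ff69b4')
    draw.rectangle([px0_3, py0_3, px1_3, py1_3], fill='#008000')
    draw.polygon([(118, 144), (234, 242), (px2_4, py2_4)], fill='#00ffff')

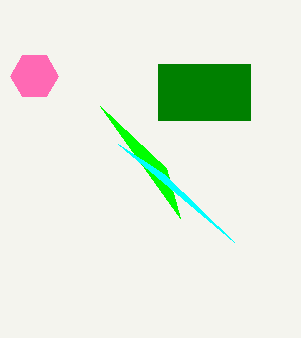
px2_1 = 166, py2_1 = 168, center_x_2 = 34, center_y_2 = 76, radius_2 = 24, px0_3 = 158, py0_3 = 64, px1_3 = 250, py1_3 = 120, px2_4 = 164, py2_4 = 174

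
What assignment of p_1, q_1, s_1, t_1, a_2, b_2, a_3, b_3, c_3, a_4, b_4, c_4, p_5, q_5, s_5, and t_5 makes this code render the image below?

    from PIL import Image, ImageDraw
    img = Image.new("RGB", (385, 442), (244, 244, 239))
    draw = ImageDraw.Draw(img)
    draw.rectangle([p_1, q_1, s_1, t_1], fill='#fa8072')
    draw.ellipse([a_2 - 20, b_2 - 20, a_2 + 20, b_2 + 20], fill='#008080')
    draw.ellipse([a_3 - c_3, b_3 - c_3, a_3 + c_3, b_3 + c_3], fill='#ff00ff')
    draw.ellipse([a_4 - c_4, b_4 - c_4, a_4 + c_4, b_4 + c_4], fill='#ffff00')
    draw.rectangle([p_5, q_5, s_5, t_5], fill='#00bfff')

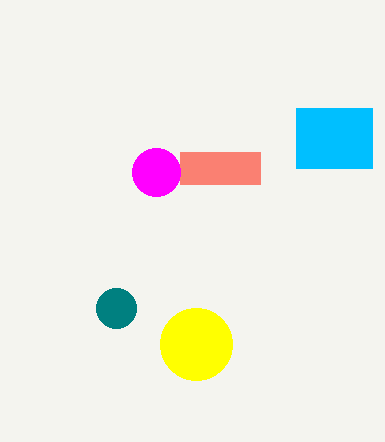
p_1 = 180, q_1 = 152, s_1 = 260, t_1 = 184, a_2 = 116, b_2 = 308, a_3 = 156, b_3 = 172, c_3 = 24, a_4 = 196, b_4 = 344, c_4 = 36, p_5 = 296, q_5 = 108, s_5 = 372, t_5 = 168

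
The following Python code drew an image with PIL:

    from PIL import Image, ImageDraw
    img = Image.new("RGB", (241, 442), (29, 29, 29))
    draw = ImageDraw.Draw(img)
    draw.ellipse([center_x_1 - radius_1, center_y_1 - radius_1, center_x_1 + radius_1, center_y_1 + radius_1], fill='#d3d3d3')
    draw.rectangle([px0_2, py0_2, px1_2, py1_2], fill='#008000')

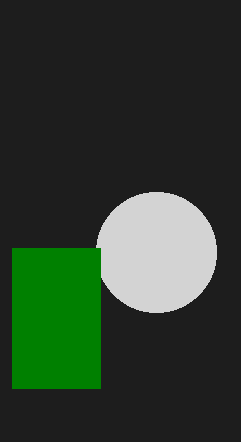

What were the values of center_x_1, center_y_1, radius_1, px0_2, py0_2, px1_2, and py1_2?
center_x_1 = 156; center_y_1 = 252; radius_1 = 60; px0_2 = 12; py0_2 = 248; px1_2 = 100; py1_2 = 388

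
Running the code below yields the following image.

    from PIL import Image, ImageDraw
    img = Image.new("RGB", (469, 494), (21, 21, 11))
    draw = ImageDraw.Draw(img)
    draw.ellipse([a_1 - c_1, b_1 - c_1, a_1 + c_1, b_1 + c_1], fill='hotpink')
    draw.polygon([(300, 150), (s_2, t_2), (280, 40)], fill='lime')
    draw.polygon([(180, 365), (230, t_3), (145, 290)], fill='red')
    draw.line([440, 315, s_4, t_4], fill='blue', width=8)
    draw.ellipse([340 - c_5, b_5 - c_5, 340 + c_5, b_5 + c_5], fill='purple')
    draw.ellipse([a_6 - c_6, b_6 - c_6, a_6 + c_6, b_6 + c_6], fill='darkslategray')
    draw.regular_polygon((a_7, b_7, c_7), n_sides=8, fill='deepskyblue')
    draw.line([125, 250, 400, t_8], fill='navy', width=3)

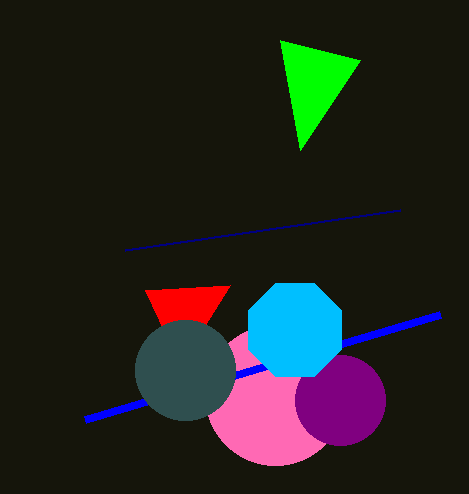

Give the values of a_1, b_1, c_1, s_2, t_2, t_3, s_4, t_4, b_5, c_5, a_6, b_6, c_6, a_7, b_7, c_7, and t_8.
a_1 = 275, b_1 = 395, c_1 = 70, s_2 = 360, t_2 = 60, t_3 = 285, s_4 = 85, t_4 = 420, b_5 = 400, c_5 = 45, a_6 = 185, b_6 = 370, c_6 = 50, a_7 = 295, b_7 = 330, c_7 = 50, t_8 = 210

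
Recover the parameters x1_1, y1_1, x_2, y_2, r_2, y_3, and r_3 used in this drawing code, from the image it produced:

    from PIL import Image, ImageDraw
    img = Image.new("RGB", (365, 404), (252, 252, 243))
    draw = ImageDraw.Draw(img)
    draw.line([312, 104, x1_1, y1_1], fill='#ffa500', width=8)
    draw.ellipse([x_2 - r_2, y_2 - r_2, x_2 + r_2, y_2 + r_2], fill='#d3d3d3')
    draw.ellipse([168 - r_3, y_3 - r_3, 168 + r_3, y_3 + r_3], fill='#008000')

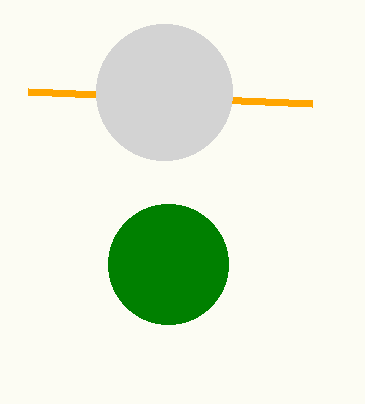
x1_1 = 28
y1_1 = 92
x_2 = 164
y_2 = 92
r_2 = 68
y_3 = 264
r_3 = 60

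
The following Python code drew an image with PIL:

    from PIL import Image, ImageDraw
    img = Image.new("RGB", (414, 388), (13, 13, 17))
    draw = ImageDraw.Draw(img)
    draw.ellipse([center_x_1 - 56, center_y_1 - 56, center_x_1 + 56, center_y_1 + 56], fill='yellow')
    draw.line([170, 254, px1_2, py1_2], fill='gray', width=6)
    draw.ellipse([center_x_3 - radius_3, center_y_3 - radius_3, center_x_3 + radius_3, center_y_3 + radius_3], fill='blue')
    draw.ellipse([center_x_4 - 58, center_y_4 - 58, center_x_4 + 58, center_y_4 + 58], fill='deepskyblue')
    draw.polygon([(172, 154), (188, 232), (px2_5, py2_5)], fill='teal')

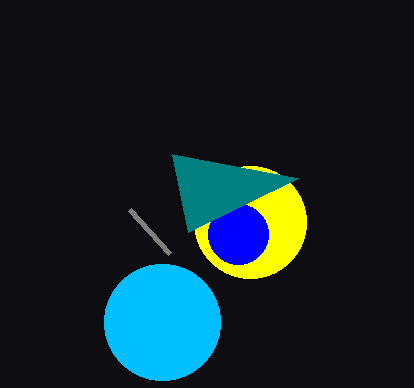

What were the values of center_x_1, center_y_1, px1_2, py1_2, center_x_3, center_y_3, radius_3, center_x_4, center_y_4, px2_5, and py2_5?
center_x_1 = 250
center_y_1 = 222
px1_2 = 130
py1_2 = 210
center_x_3 = 238
center_y_3 = 234
radius_3 = 30
center_x_4 = 162
center_y_4 = 322
px2_5 = 298
py2_5 = 178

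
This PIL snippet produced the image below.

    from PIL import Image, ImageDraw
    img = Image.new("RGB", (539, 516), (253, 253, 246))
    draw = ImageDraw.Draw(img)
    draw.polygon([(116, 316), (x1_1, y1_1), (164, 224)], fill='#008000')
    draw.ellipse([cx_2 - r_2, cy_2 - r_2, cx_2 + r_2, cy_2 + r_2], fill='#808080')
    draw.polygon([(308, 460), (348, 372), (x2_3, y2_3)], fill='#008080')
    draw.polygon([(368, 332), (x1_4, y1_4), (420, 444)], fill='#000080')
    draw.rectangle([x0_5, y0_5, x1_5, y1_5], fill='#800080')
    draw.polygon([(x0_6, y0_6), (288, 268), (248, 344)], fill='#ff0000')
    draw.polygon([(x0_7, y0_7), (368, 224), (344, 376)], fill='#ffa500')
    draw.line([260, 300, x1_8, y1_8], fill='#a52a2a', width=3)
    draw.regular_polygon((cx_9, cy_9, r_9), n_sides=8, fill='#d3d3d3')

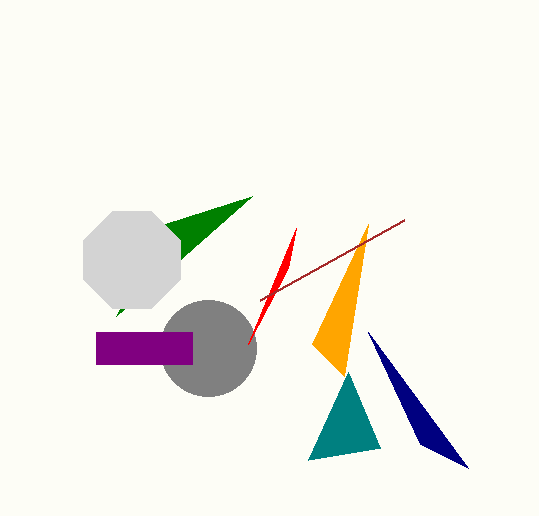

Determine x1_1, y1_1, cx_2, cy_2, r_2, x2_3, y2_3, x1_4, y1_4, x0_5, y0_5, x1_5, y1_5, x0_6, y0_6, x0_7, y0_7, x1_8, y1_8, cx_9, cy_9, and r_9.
x1_1 = 252, y1_1 = 196, cx_2 = 208, cy_2 = 348, r_2 = 48, x2_3 = 380, y2_3 = 448, x1_4 = 468, y1_4 = 468, x0_5 = 96, y0_5 = 332, x1_5 = 192, y1_5 = 364, x0_6 = 296, y0_6 = 228, x0_7 = 312, y0_7 = 344, x1_8 = 404, y1_8 = 220, cx_9 = 132, cy_9 = 260, r_9 = 52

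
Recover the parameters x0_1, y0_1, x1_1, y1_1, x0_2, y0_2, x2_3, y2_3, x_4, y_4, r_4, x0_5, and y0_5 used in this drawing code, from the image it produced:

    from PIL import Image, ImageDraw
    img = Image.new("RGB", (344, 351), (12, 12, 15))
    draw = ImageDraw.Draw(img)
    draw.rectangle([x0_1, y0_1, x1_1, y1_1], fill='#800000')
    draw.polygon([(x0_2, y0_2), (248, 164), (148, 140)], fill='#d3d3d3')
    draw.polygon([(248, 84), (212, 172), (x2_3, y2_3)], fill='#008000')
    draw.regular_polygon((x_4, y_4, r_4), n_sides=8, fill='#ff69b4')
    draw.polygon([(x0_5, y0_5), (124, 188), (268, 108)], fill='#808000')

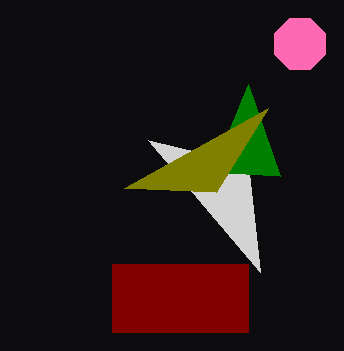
x0_1 = 112; y0_1 = 264; x1_1 = 248; y1_1 = 332; x0_2 = 260; y0_2 = 272; x2_3 = 280; y2_3 = 176; x_4 = 300; y_4 = 44; r_4 = 28; x0_5 = 216; y0_5 = 192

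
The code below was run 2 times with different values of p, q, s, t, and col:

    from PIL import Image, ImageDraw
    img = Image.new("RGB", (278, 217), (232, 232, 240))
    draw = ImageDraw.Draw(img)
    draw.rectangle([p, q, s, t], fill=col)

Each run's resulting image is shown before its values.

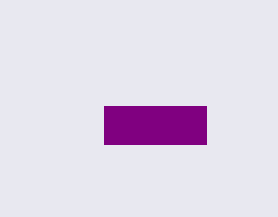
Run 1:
p = 104, q = 106, s = 206, t = 144, col = 'purple'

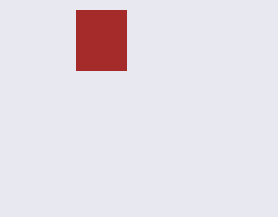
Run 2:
p = 76; q = 10; s = 126; t = 70; col = 'brown'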